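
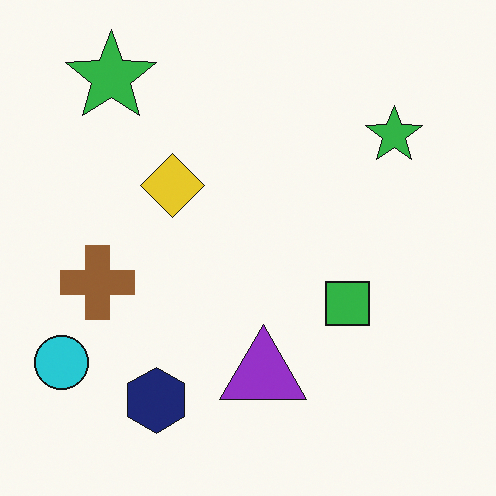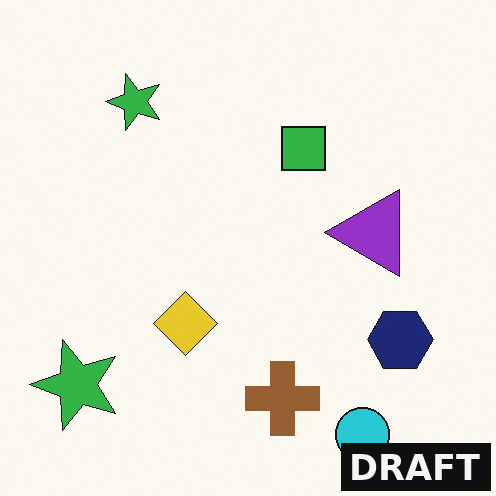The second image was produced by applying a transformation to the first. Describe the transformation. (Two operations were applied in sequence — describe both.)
This is the original image rotated 90° counter-clockwise, then watermarked with the text "DRAFT" in the lower-right corner.

The cyan circle sits in the bottom-left of the first image and the bottom-right of the second — consistent with a whole-image 90° counter-clockwise rotation. A dark label reading "DRAFT" appears in the lower-right corner.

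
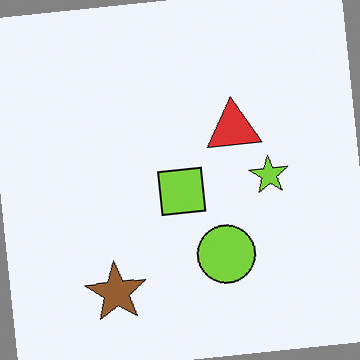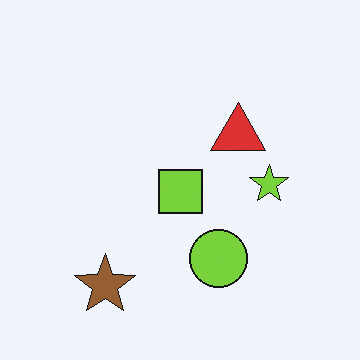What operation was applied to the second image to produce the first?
The first image is the second rotated counter-clockwise by a few degrees.

Every shape is tilted by the same angle and the image corners show triangular fill wedges — a whole-image rotation by a non-right angle.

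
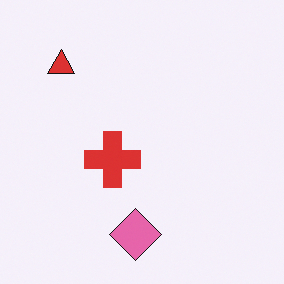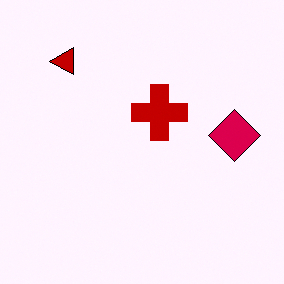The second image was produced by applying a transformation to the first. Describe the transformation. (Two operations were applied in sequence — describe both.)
Boosted in contrast, then transposed (reflected across the top-left ↔ bottom-right diagonal).

Tones are pushed away from mid-grey across the whole image — a global contrast change. Shapes have swapped their row and column positions — what was in the top-right is now in the bottom-left — a diagonal reflection.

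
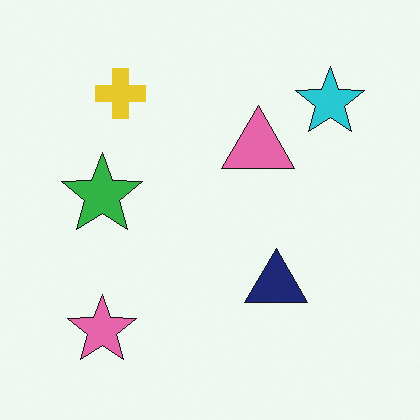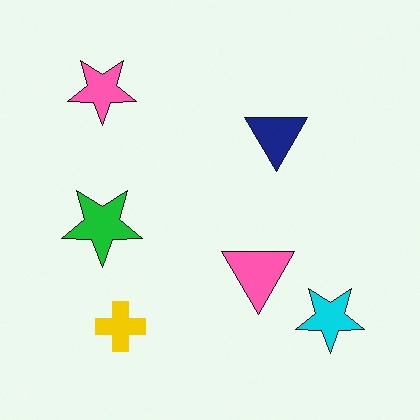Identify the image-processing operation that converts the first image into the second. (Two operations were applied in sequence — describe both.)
It was slightly oversaturated, then flipped vertically (top ↔ bottom).

All colors are more vivid — a global saturation change. The pink star is in the bottom-left of the first image and the top-left of the second — shapes on opposite sides of the horizontal midline have swapped in a mirror flip.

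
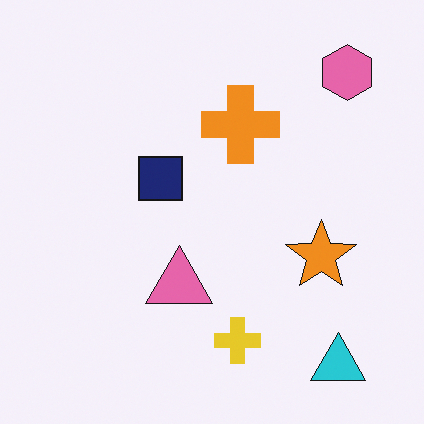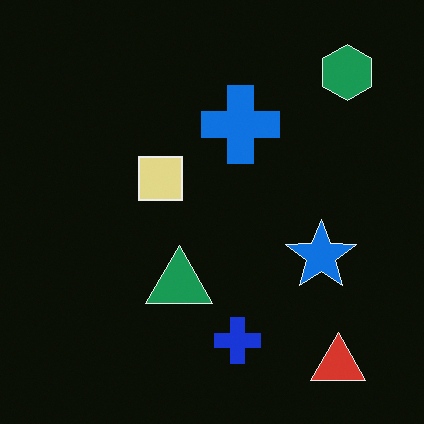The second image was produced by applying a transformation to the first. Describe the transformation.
This is the original image color-inverted (negative).

The light background has become dark and every shape's color is its complement — a photographic negative.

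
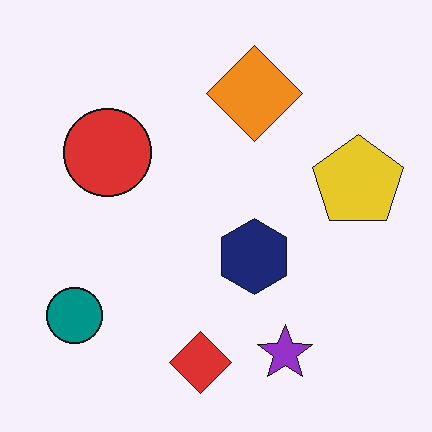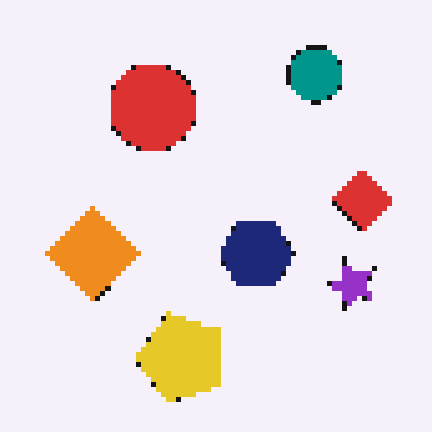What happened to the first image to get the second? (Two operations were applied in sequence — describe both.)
The transformation is: lightly pixelated (a mild mosaic effect), then transposed (reflected across the top-left ↔ bottom-right diagonal).

Shapes are reduced to large square blocks; fine edges and outlines are lost — a downscale-then-upscale (mosaic) effect. Shapes have swapped their row and column positions — what was in the top-right is now in the bottom-left — a diagonal reflection.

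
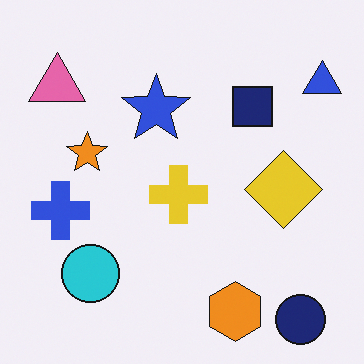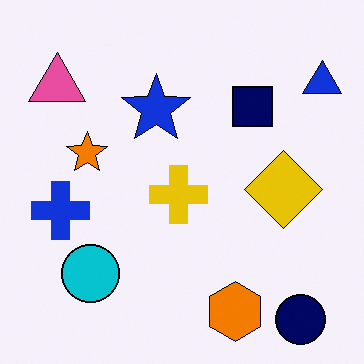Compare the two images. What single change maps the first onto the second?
Given slightly increased contrast.

Tones are pushed away from mid-grey across the whole image — a global contrast change.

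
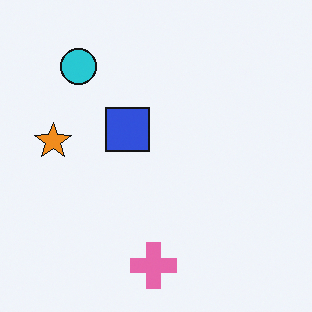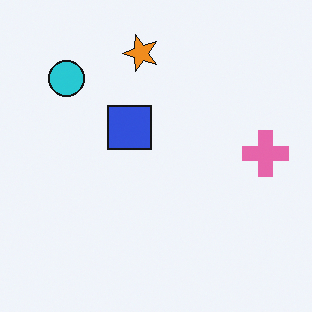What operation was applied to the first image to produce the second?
It was transposed (reflected across the top-left ↔ bottom-right diagonal).

Shapes have swapped their row and column positions — what was in the top-right is now in the bottom-left — a diagonal reflection.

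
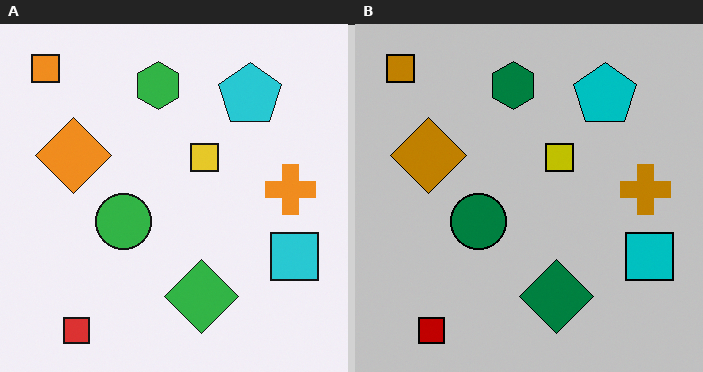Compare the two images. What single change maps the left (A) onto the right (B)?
The image was heavily posterized to just a handful of flat colors.

Each flat color has snapped to a coarser quantized level — most visibly, the near-white background has dropped to a flat grey.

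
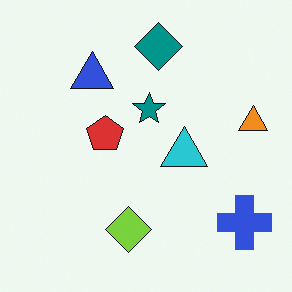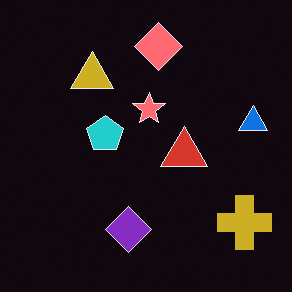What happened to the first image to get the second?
The transformation is: color-inverted (negative).

The light background has become dark and every shape's color is its complement — a photographic negative.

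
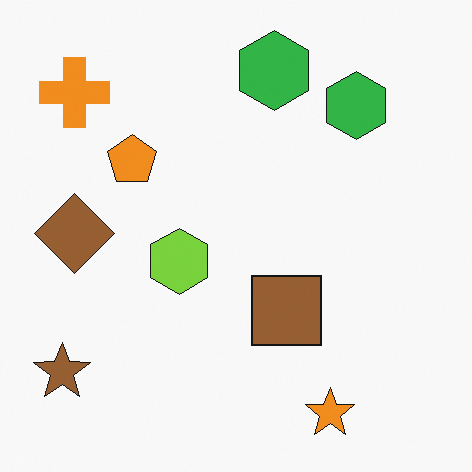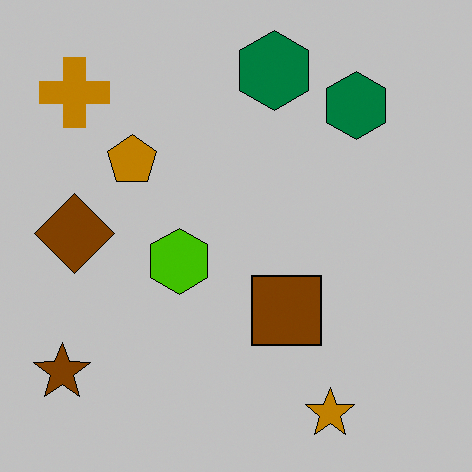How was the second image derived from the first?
It was aggressively posterized.

Each flat color has snapped to a coarser quantized level — most visibly, the near-white background has dropped to a flat grey.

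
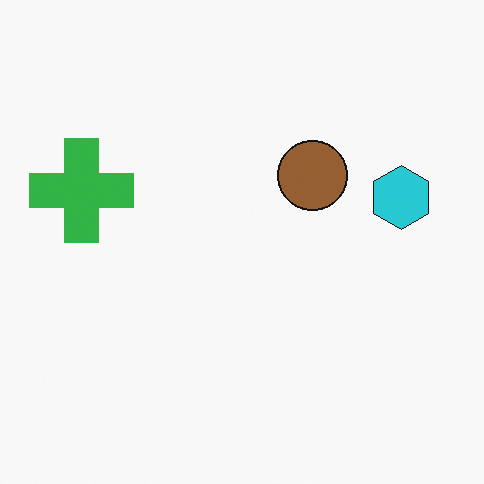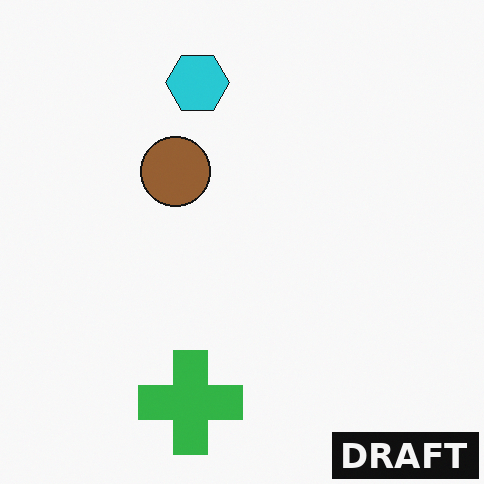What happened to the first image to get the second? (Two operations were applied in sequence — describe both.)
Rotated 90° counter-clockwise, then watermarked with the text "DRAFT" in the lower-right corner.

The green cross sits in the left of the first image and the bottom of the second — consistent with a whole-image 90° counter-clockwise rotation. A dark label reading "DRAFT" appears in the lower-right corner.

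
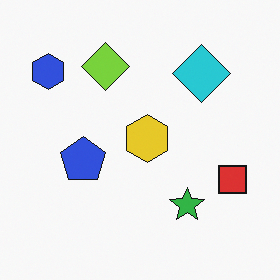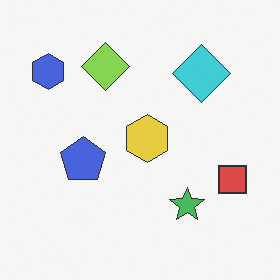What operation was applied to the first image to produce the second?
It was given slightly reduced contrast.

Tones are pushed toward mid-grey across the whole image — a global contrast change.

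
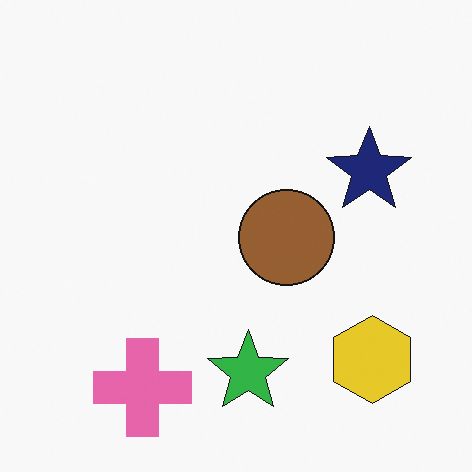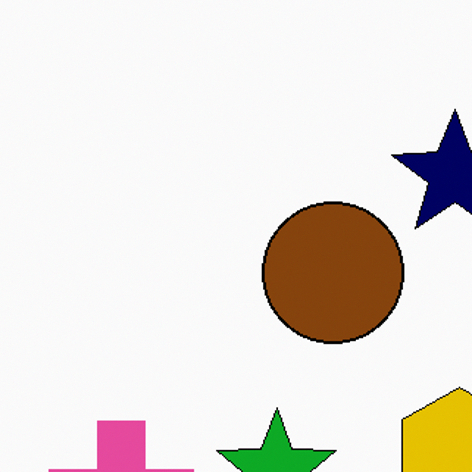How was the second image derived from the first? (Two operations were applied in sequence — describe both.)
Given slightly increased contrast, then cropped to a modestly smaller region and rescaled.

Tones are pushed away from mid-grey across the whole image — a global contrast change. The visible shapes are larger and the field of view is narrower; shapes near the original edges may be partly or wholly outside the frame — a crop-and-rescale.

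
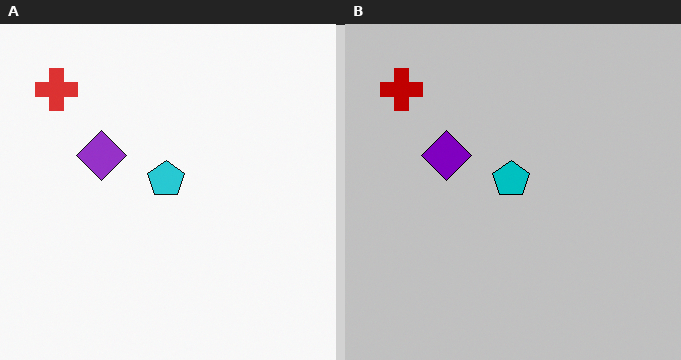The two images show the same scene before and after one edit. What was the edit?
Heavily posterized to just a handful of flat colors.

Each flat color has snapped to a coarser quantized level — most visibly, the near-white background has dropped to a flat grey.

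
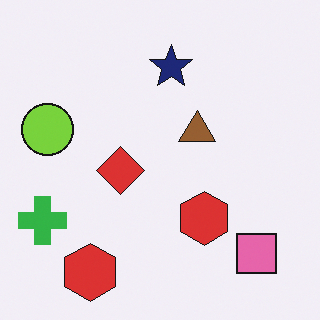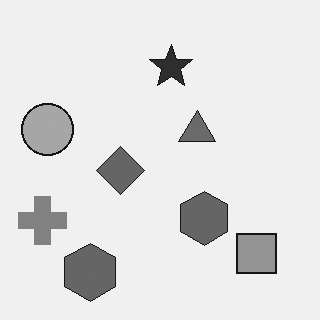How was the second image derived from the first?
The transformation is: converted to grayscale.

All color is removed — every shape is now a shade of grey.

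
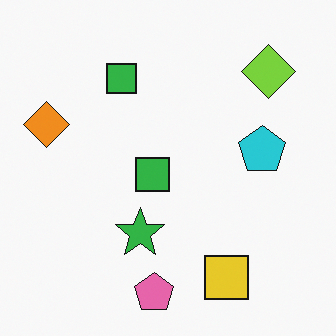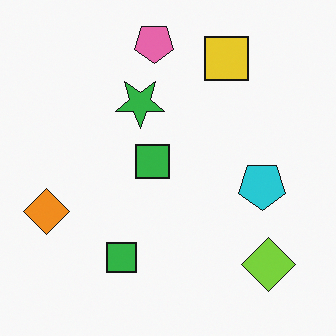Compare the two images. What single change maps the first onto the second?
This is the original image flipped vertically (top ↔ bottom).

The pink pentagon is in the bottom of the first image and the top of the second — shapes on opposite sides of the horizontal midline have swapped in a mirror flip.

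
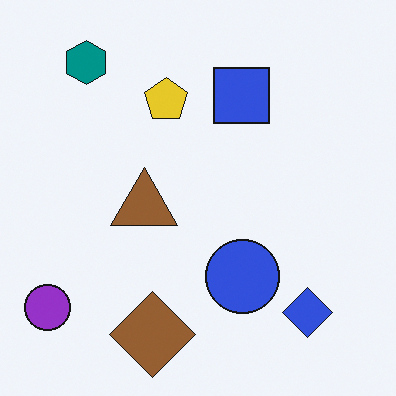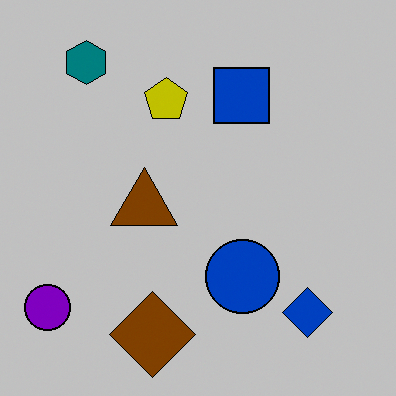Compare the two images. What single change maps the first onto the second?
This is the original image aggressively posterized.

Each flat color has snapped to a coarser quantized level — most visibly, the near-white background has dropped to a flat grey.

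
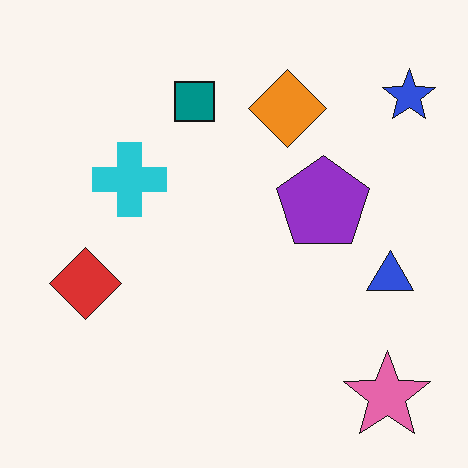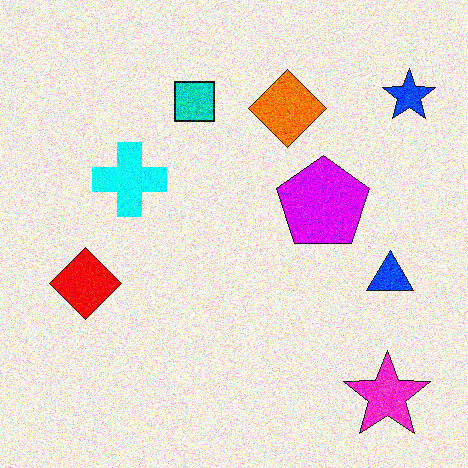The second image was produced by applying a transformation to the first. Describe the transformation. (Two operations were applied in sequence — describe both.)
The image was made much more vivid (saturation change), then degraded with strong gaussian noise.

All colors are more vivid — a global saturation change. Random speckle covers the whole image, including the flat background.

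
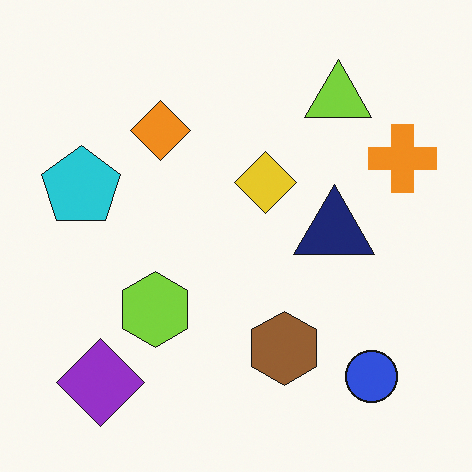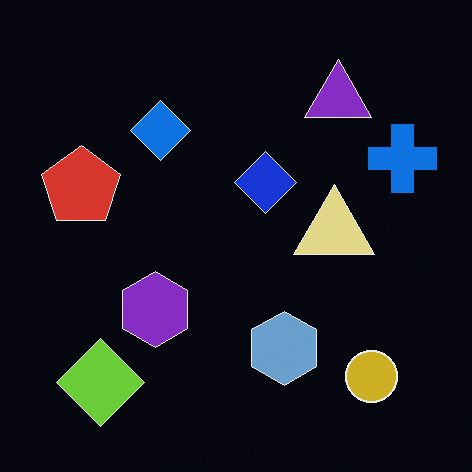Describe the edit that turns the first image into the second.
The second image is the first color-inverted (negative).

The light background has become dark and every shape's color is its complement — a photographic negative.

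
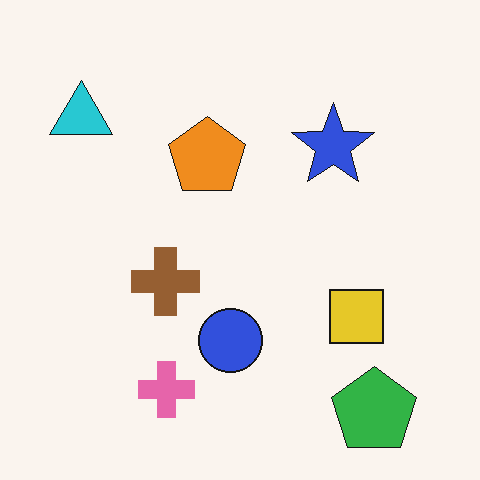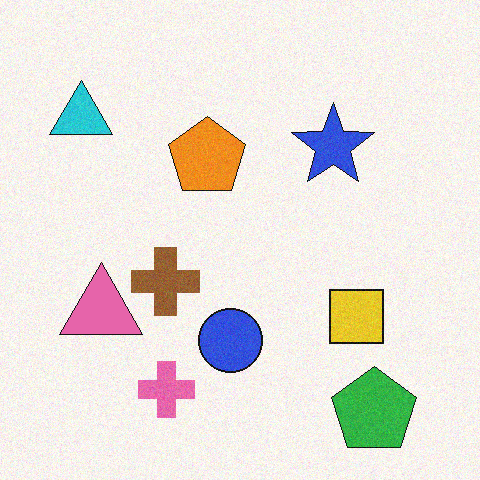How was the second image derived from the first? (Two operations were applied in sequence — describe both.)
The second image is the first degraded with subtle gaussian noise, then overlaid with an additional pink triangle.

Random speckle covers the whole image, including the flat background. A pink triangle appears in the second image that is absent from the first.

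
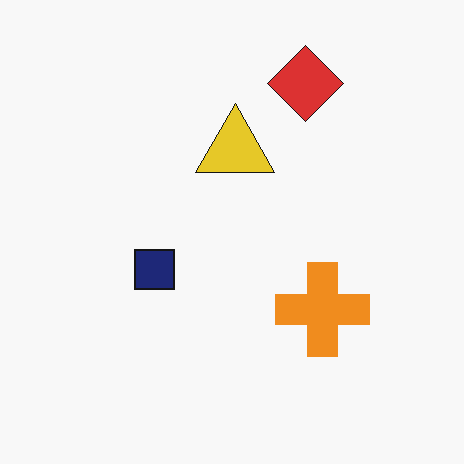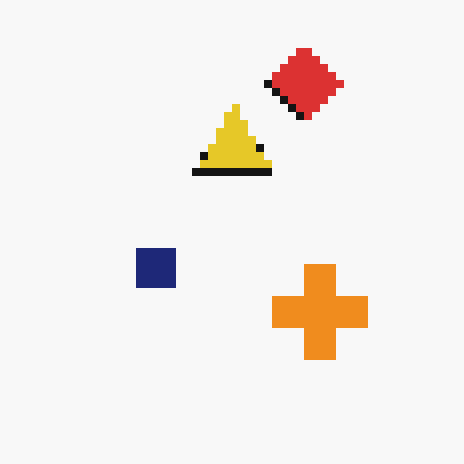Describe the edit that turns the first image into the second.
The image was pixelated into visible square blocks.

Shapes are reduced to large square blocks; fine edges and outlines are lost — a downscale-then-upscale (mosaic) effect.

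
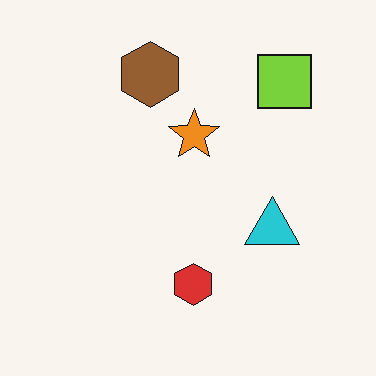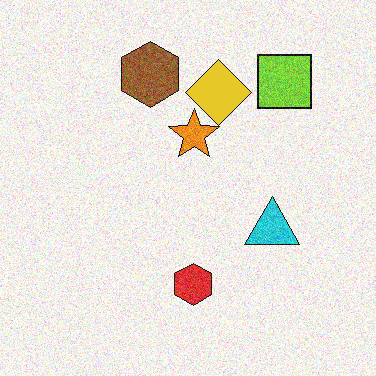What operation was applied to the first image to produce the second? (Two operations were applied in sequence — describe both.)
The second image is the first degraded with visible gaussian noise, then overlaid with an additional yellow diamond.

Random speckle covers the whole image, including the flat background. A yellow diamond appears in the second image that is absent from the first.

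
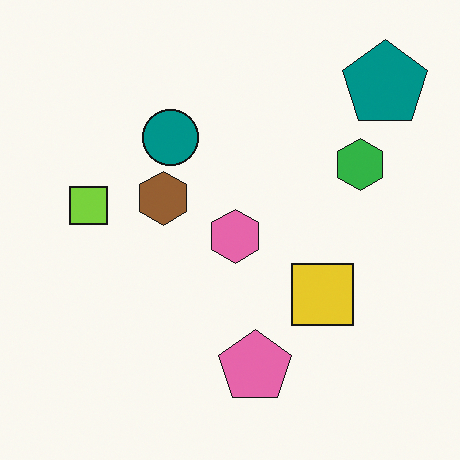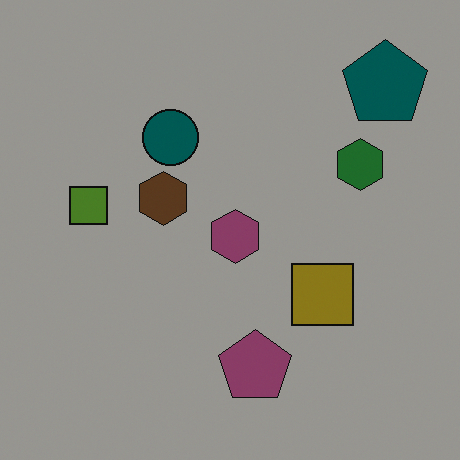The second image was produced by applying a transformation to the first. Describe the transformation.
It was noticeably darkened.

Every pixel — background and shapes alike — is uniformly darkened.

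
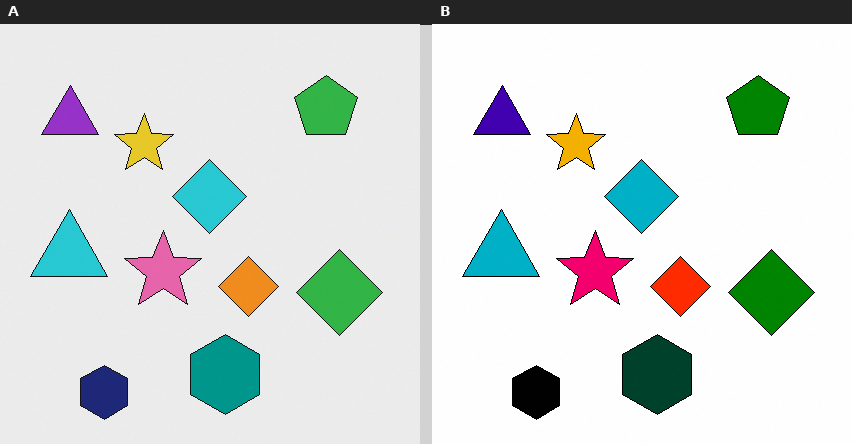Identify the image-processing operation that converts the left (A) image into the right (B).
It was boosted in contrast.

Tones are pushed away from mid-grey across the whole image — a global contrast change.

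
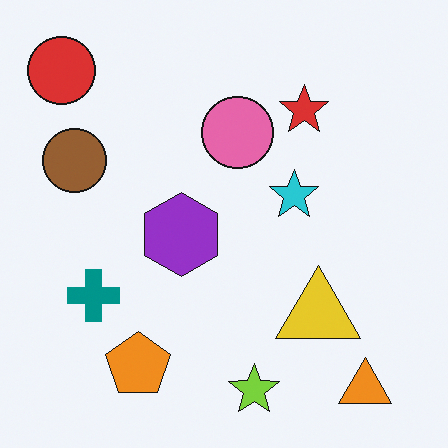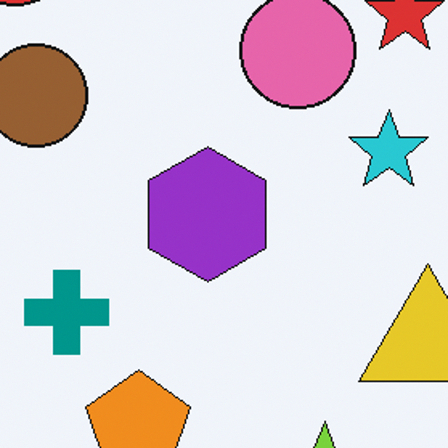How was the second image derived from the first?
This is the original image cropped to a modestly smaller region and rescaled.

The visible shapes are larger and the field of view is narrower; shapes near the original edges may be partly or wholly outside the frame — a crop-and-rescale.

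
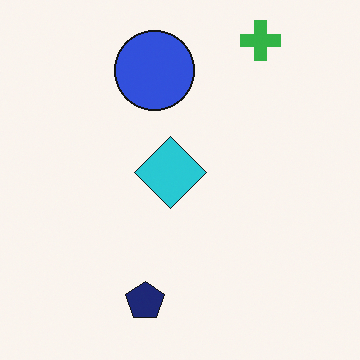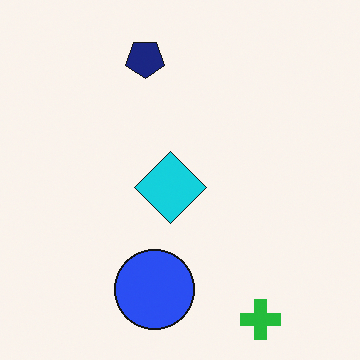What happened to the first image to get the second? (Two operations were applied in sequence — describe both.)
It was slightly oversaturated, then flipped vertically (top ↔ bottom).

All colors are more vivid — a global saturation change. The green cross is in the top-right of the first image and the bottom-right of the second — shapes on opposite sides of the horizontal midline have swapped in a mirror flip.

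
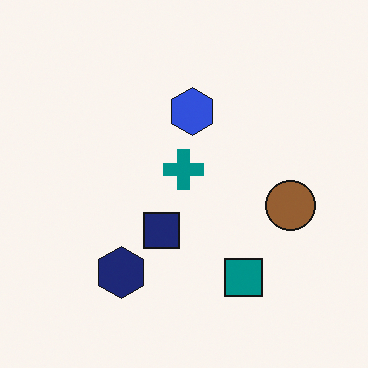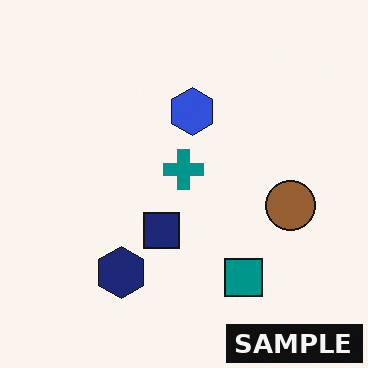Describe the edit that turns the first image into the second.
The image was watermarked with the text "SAMPLE" in the lower-right corner.

A dark label reading "SAMPLE" appears in the lower-right corner.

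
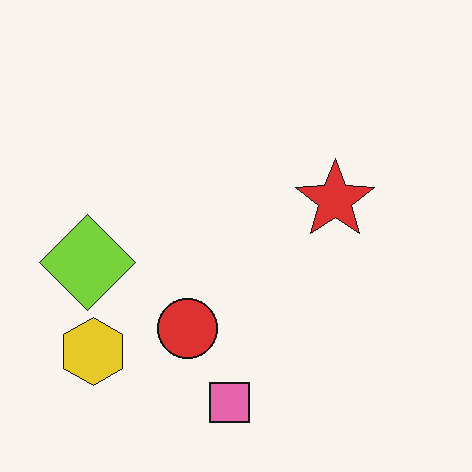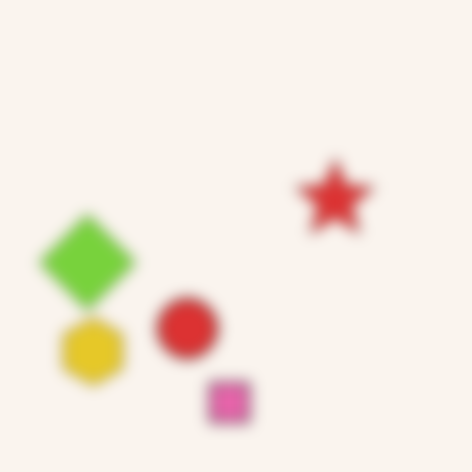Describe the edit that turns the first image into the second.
Strongly gaussian-blurred.

Shape edges and outlines are uniformly softened across the whole image.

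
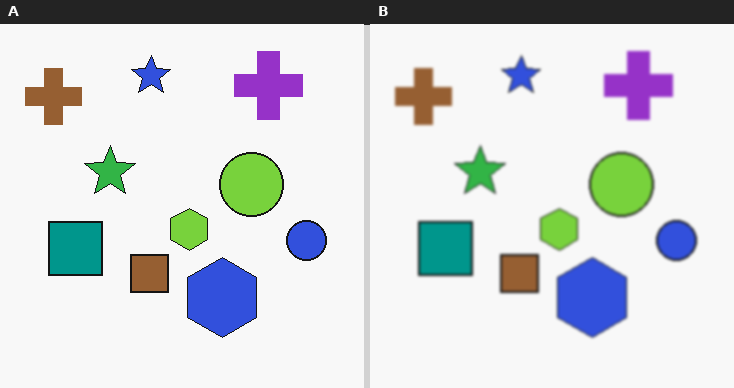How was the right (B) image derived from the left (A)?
The right (B) image is the left (A) slightly softened.

Shape edges and outlines are uniformly softened across the whole image.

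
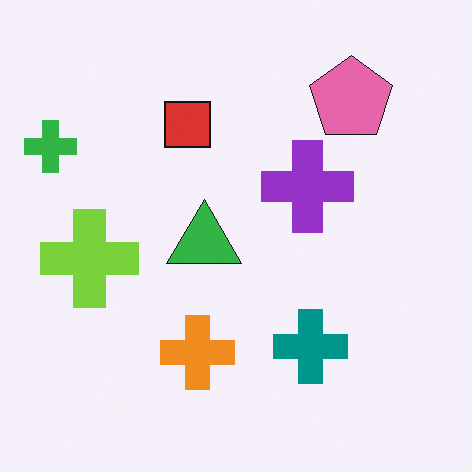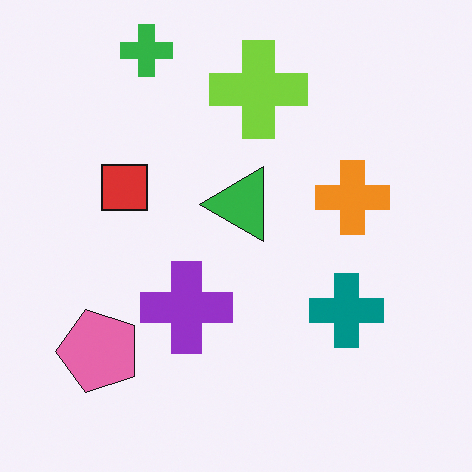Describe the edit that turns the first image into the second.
The second image is the first transposed (reflected across the top-left ↔ bottom-right diagonal).

Shapes have swapped their row and column positions — what was in the top-right is now in the bottom-left — a diagonal reflection.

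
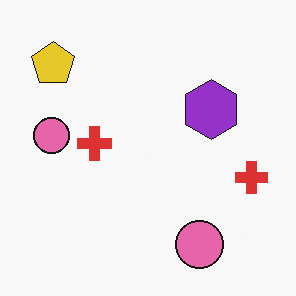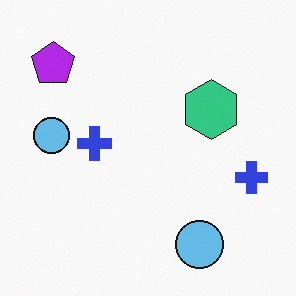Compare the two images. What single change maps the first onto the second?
This is the original image hue-shifted by a large amount.

Every shape's color has rotated by the same amount around the hue wheel — a uniform hue shift.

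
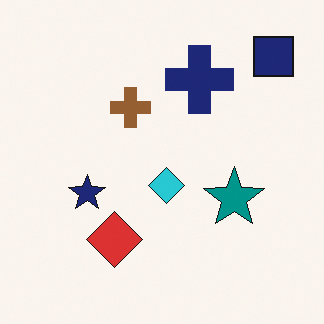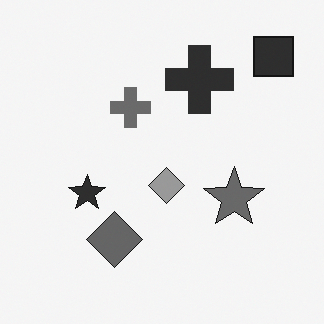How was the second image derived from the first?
The image was converted to grayscale.

All color is removed — every shape is now a shade of grey.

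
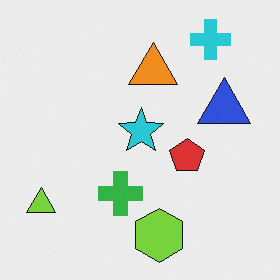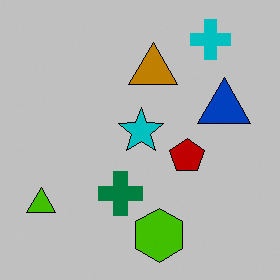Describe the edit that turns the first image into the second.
The transformation is: heavily posterized to just a handful of flat colors.

Each flat color has snapped to a coarser quantized level — most visibly, the near-white background has dropped to a flat grey.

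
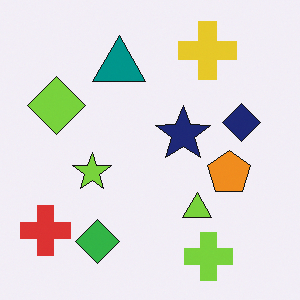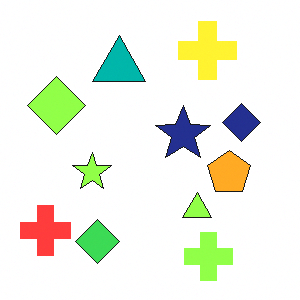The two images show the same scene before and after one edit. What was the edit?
This is the original image brightened a little.

Every pixel — background and shapes alike — is uniformly brightened.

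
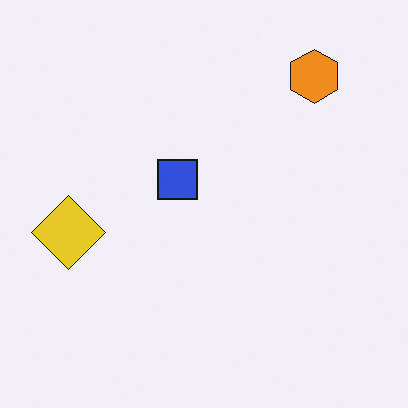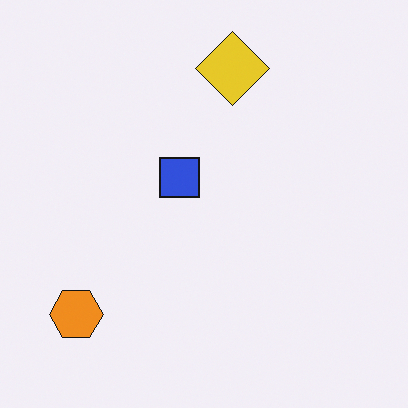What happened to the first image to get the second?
It was transposed (reflected across the top-left ↔ bottom-right diagonal).

Shapes have swapped their row and column positions — what was in the top-right is now in the bottom-left — a diagonal reflection.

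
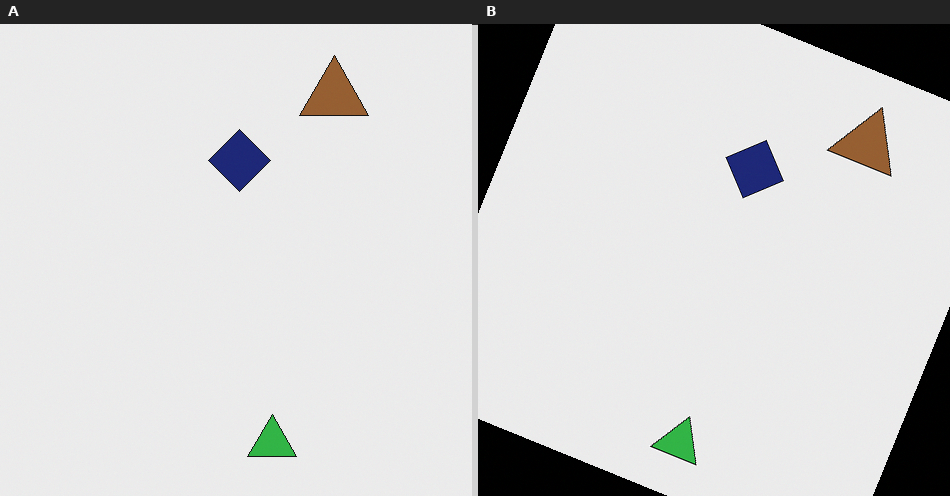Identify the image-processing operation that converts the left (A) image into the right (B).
The transformation is: rotated clockwise by a moderate amount.

Every shape is tilted by the same angle and the image corners show triangular fill wedges — a whole-image rotation by a non-right angle.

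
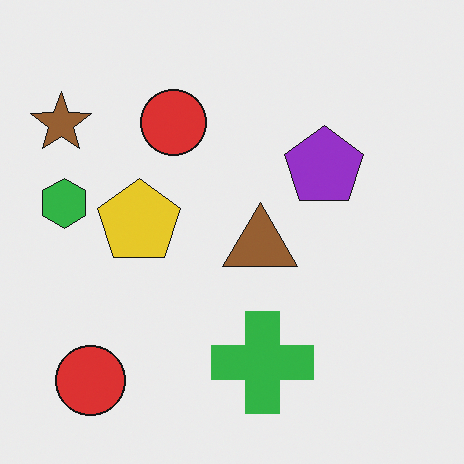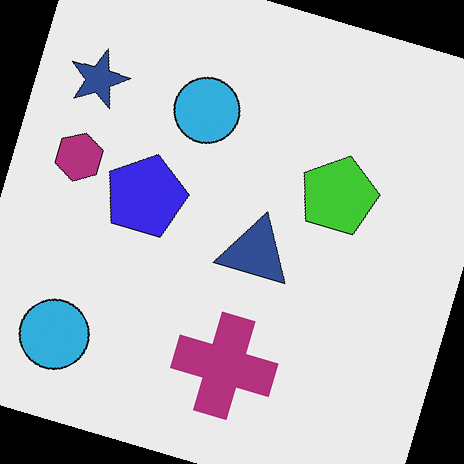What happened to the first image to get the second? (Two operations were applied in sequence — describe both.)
The image was hue-shifted by a large amount, then rotated clockwise by a moderate amount.

Every shape's color has rotated by the same amount around the hue wheel — a uniform hue shift. Every shape is tilted by the same angle and the image corners show triangular fill wedges — a whole-image rotation by a non-right angle.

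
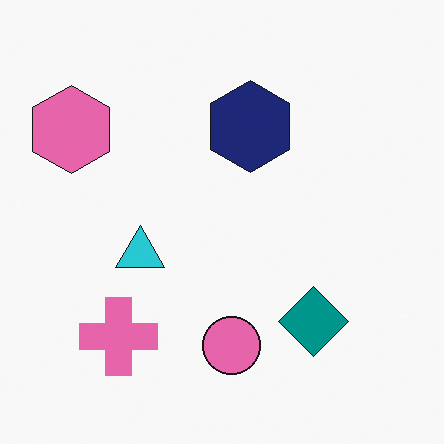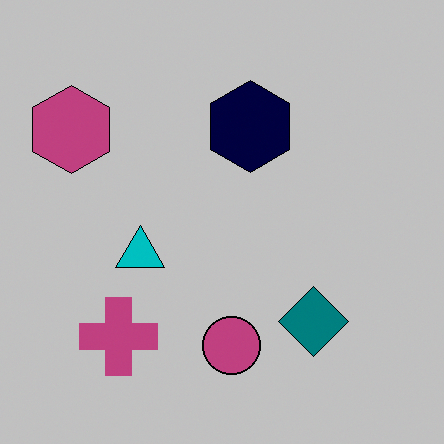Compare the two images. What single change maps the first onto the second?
The second image is the first heavily posterized to just a handful of flat colors.

Each flat color has snapped to a coarser quantized level — most visibly, the near-white background has dropped to a flat grey.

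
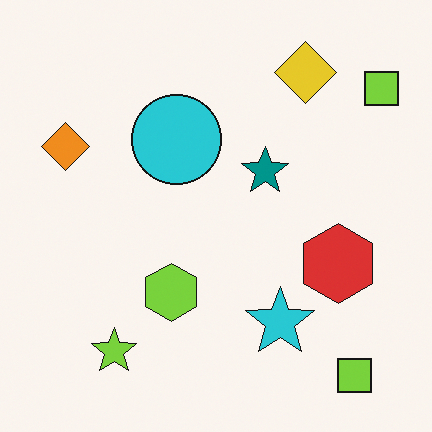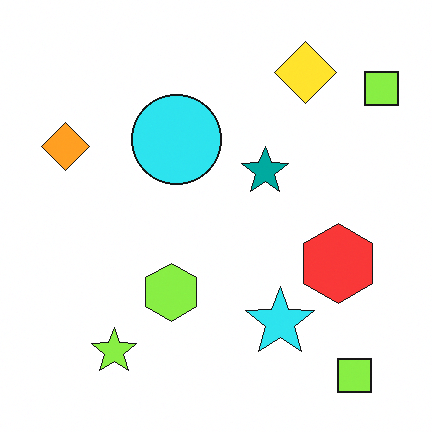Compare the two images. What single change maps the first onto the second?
The transformation is: brightened a little.

Every pixel — background and shapes alike — is uniformly brightened.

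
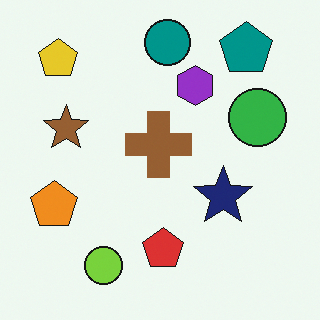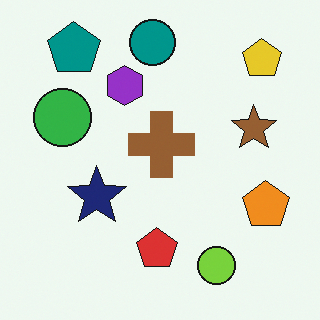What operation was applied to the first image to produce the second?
This is the original image flipped horizontally (left ↔ right).

The orange pentagon is in the left of the first image and the right of the second — shapes on opposite sides of the vertical midline have swapped in a mirror flip.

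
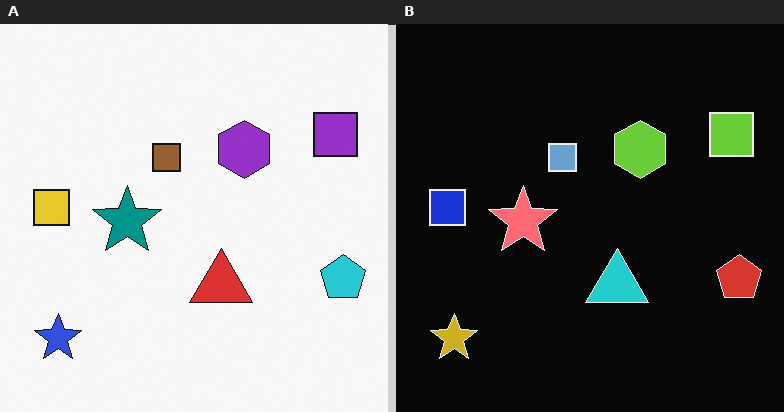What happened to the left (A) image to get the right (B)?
The image was color-inverted (negative).

The light background has become dark and every shape's color is its complement — a photographic negative.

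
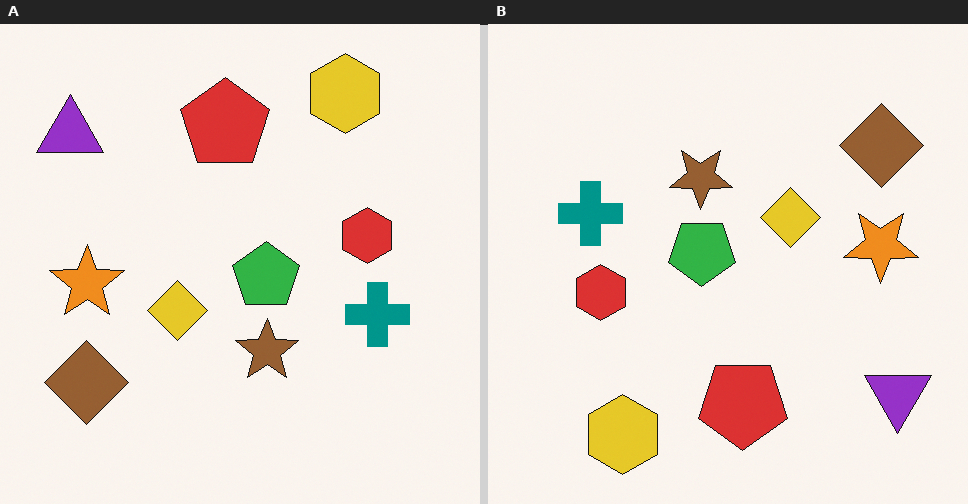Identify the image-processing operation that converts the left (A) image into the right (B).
This is the original image rotated 180°.

The purple triangle sits in the top-left of the left (A) image and the bottom-right of the right (B) — consistent with a whole-image 180° rotation.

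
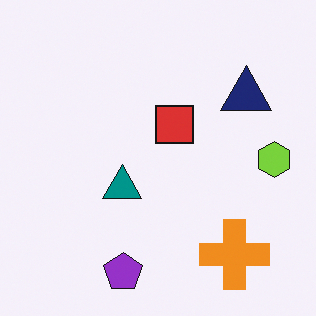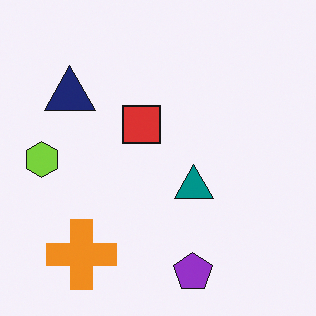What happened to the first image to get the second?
The image was flipped horizontally (left ↔ right).

The lime hexagon is in the right of the first image and the left of the second — shapes on opposite sides of the vertical midline have swapped in a mirror flip.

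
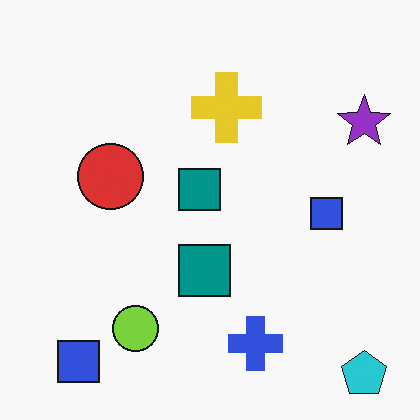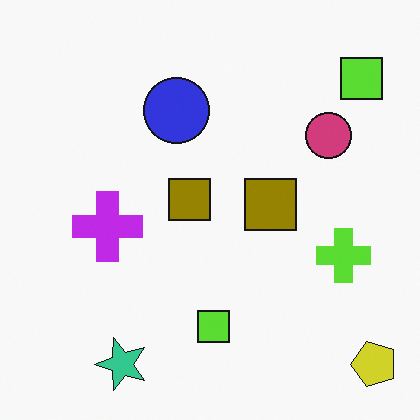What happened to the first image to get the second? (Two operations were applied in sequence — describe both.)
Transposed (reflected across the top-left ↔ bottom-right diagonal), then hue-shifted by a large amount.

Shapes have swapped their row and column positions — what was in the top-right is now in the bottom-left — a diagonal reflection. Every shape's color has rotated by the same amount around the hue wheel — a uniform hue shift.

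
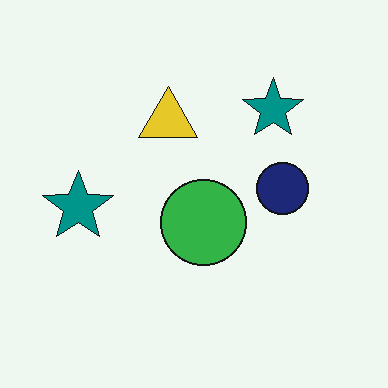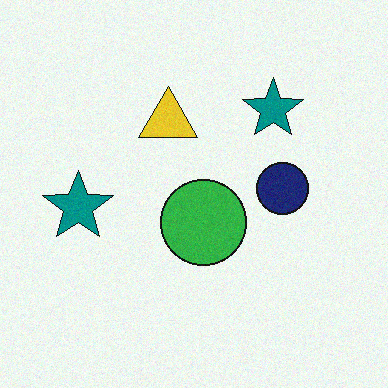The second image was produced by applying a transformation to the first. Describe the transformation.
This is the original image degraded with a light layer of grain.

Random speckle covers the whole image, including the flat background.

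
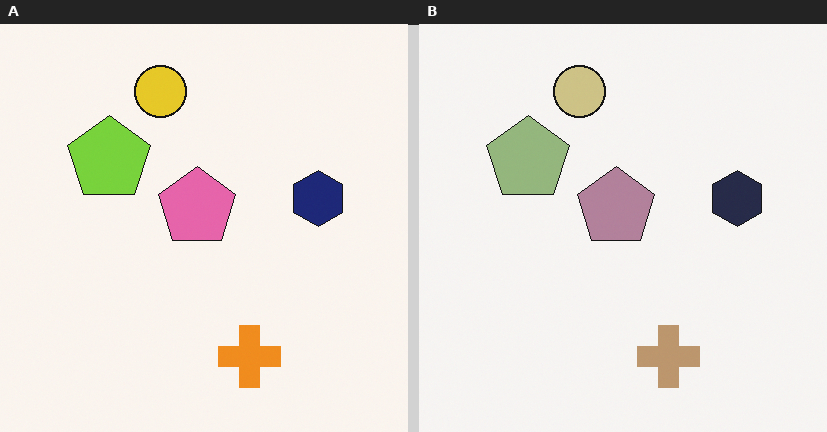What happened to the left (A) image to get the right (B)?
The image was made much more muted (saturation change).

All colors are more muted and greyish — a global saturation change.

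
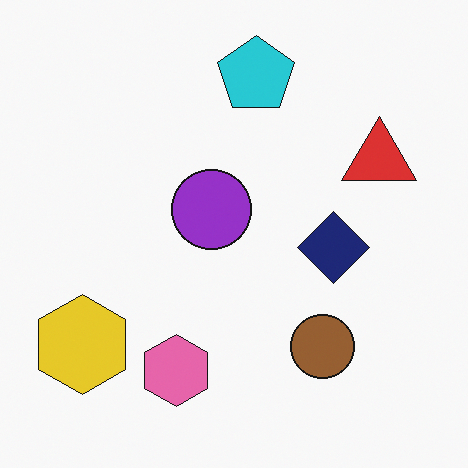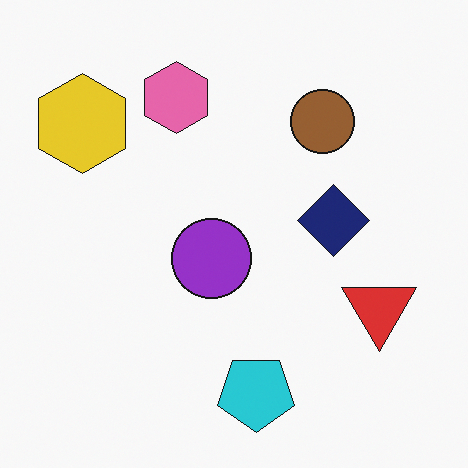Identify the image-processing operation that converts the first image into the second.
The image was flipped vertically (top ↔ bottom).

The cyan pentagon is in the top of the first image and the bottom of the second — shapes on opposite sides of the horizontal midline have swapped in a mirror flip.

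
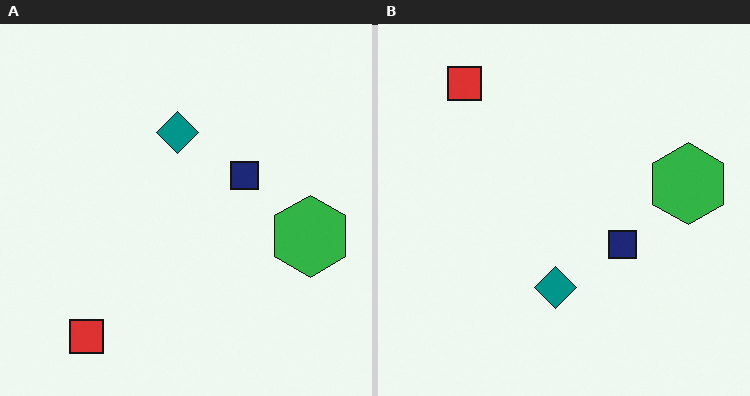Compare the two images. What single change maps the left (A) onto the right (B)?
The image was flipped vertically (top ↔ bottom).

The red square is in the bottom-left of the left (A) image and the top-left of the right (B) — shapes on opposite sides of the horizontal midline have swapped in a mirror flip.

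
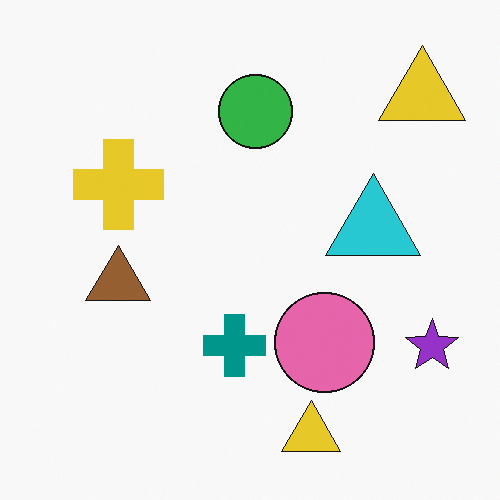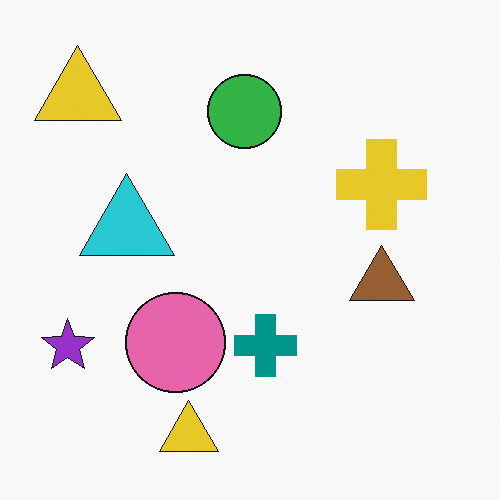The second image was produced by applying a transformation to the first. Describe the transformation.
Flipped horizontally (left ↔ right).

The purple star is in the bottom-right of the first image and the bottom-left of the second — shapes on opposite sides of the vertical midline have swapped in a mirror flip.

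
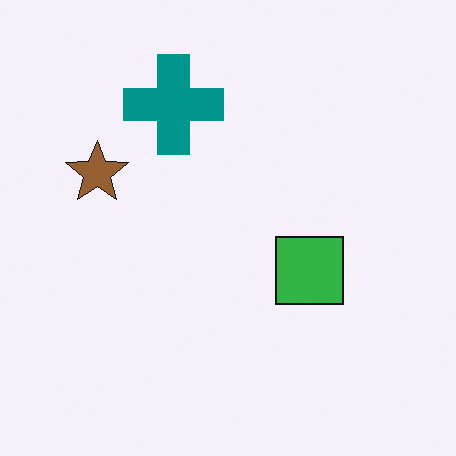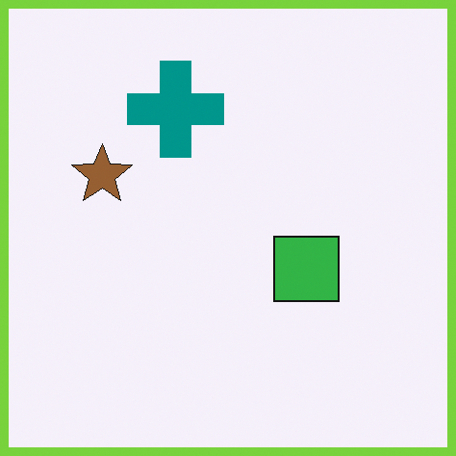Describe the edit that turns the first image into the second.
Framed with a lime border.

A solid lime frame runs around the edge of the second image, with the content slightly shrunk inside it.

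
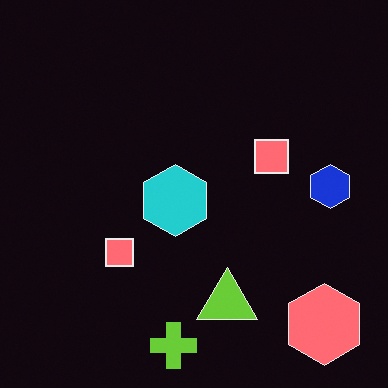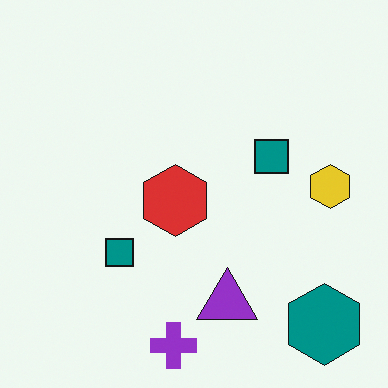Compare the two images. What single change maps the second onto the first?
The image was color-inverted (negative).

The light background has become dark and every shape's color is its complement — a photographic negative.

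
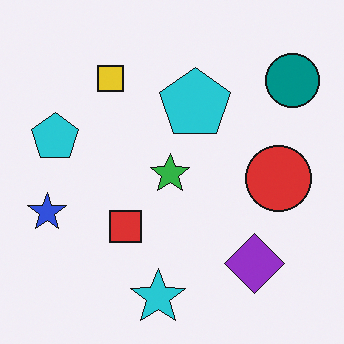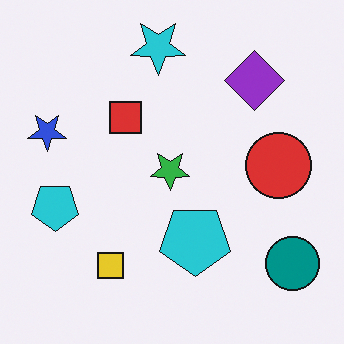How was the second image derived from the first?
Flipped vertically (top ↔ bottom).

The cyan star is in the bottom of the first image and the top of the second — shapes on opposite sides of the horizontal midline have swapped in a mirror flip.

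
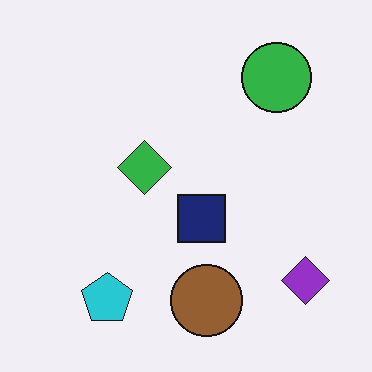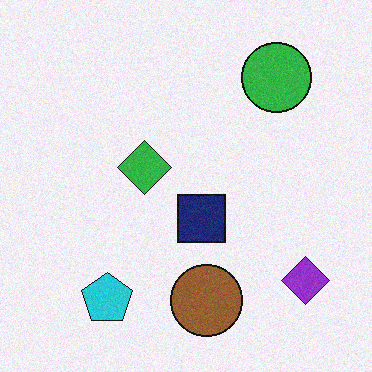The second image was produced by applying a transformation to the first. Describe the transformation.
The image was degraded with subtle gaussian noise.

Random speckle covers the whole image, including the flat background.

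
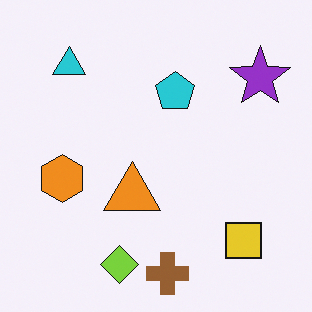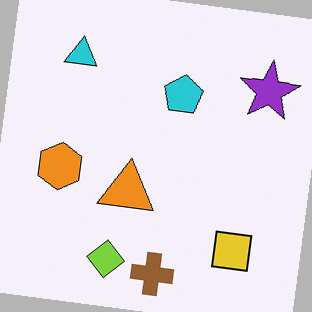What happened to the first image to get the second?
The transformation is: rotated clockwise by a slight angle.

Every shape is tilted by the same angle and the image corners show triangular fill wedges — a whole-image rotation by a non-right angle.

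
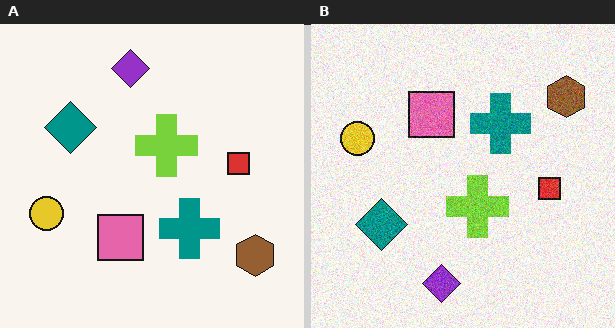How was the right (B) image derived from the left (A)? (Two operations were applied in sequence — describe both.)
It was flipped vertically (top ↔ bottom), then degraded with visible gaussian noise.

The purple diamond is in the top of the left (A) image and the bottom of the right (B) — shapes on opposite sides of the horizontal midline have swapped in a mirror flip. Random speckle covers the whole image, including the flat background.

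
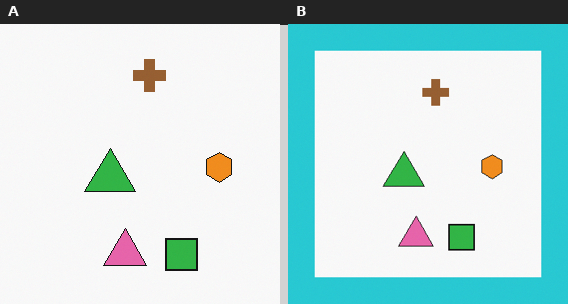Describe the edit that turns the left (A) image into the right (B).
The image was framed with a cyan border.

A solid cyan frame runs around the edge of the right (B) image, with the content slightly shrunk inside it.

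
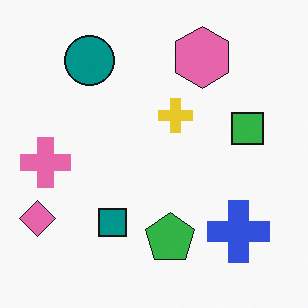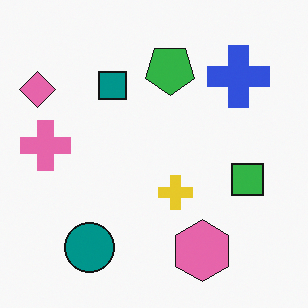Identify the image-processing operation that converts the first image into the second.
It was flipped vertically (top ↔ bottom).

The pink hexagon is in the top of the first image and the bottom of the second — shapes on opposite sides of the horizontal midline have swapped in a mirror flip.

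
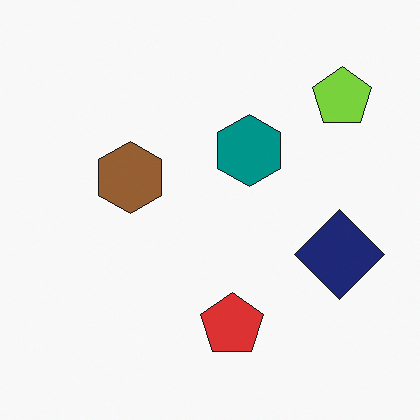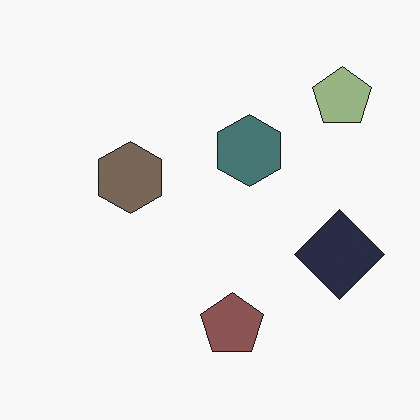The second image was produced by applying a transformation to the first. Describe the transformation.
The second image is the first made much more muted (saturation change).

All colors are more muted and greyish — a global saturation change.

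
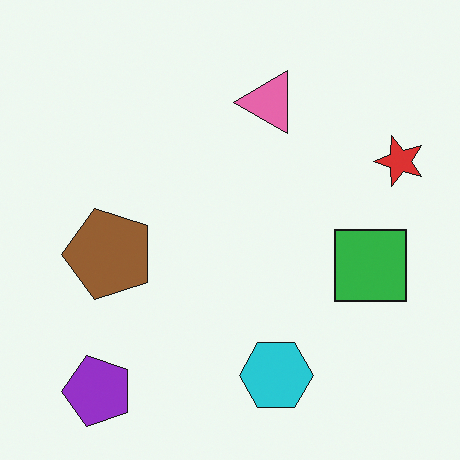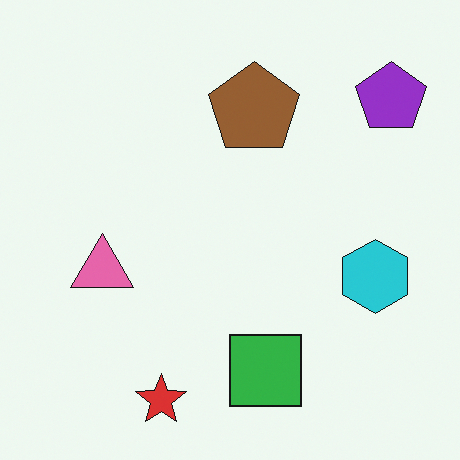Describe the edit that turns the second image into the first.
It was transposed (reflected across the top-left ↔ bottom-right diagonal).

Shapes have swapped their row and column positions — what was in the top-right is now in the bottom-left — a diagonal reflection.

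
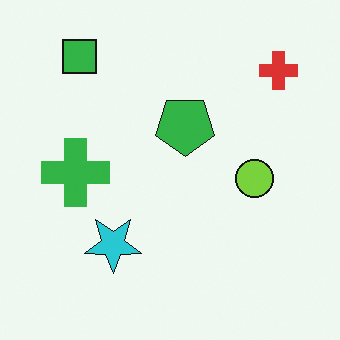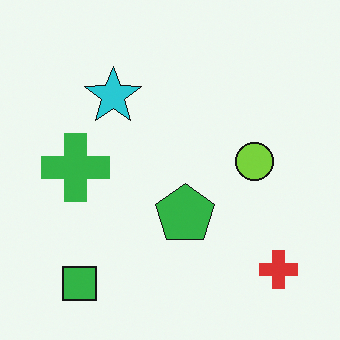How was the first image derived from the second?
The first image is the second flipped vertically (top ↔ bottom).

The green square is in the bottom-left of the second image and the top-left of the first — shapes on opposite sides of the horizontal midline have swapped in a mirror flip.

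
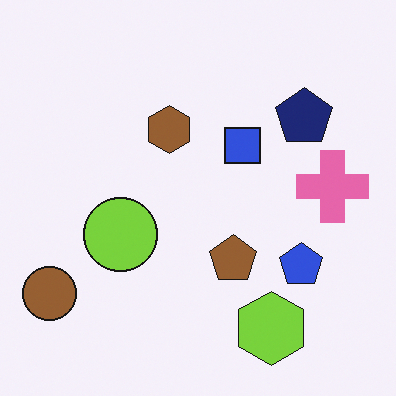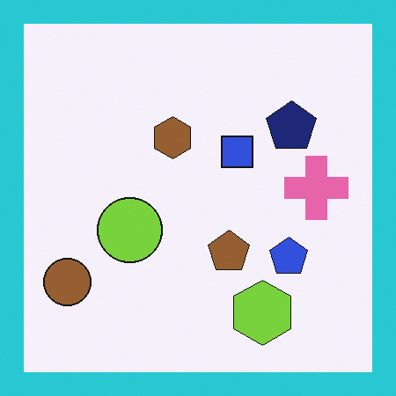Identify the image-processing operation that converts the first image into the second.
The image was framed with a cyan border.

A solid cyan frame runs around the edge of the second image, with the content slightly shrunk inside it.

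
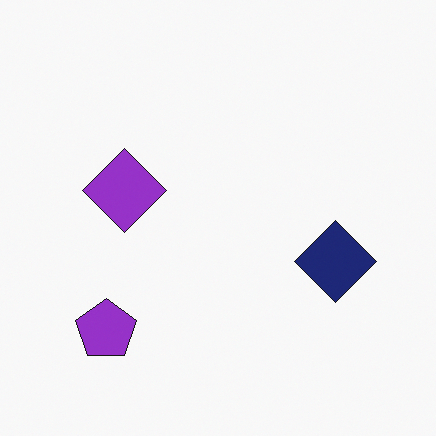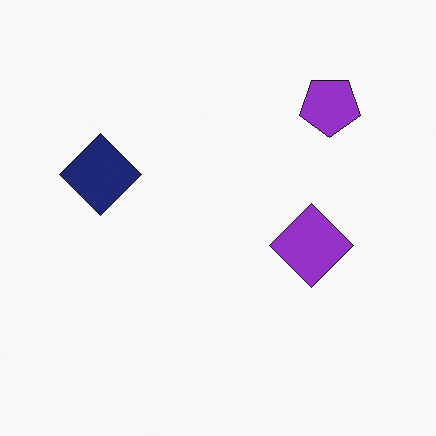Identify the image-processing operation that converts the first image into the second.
It was rotated 180°.

The purple pentagon sits in the bottom-left of the first image and the top-right of the second — consistent with a whole-image 180° rotation.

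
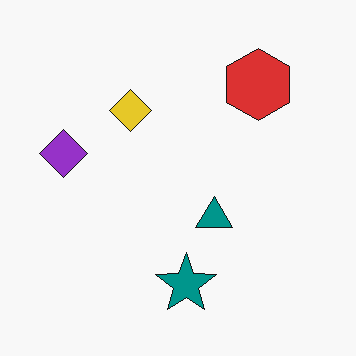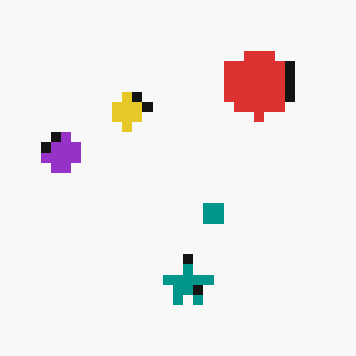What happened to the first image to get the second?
The transformation is: coarsely pixelated.

Shapes are reduced to large square blocks; fine edges and outlines are lost — a downscale-then-upscale (mosaic) effect.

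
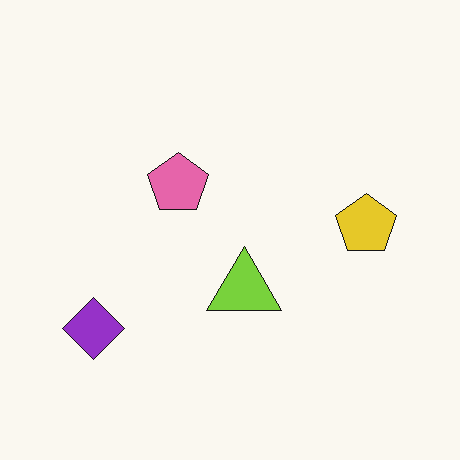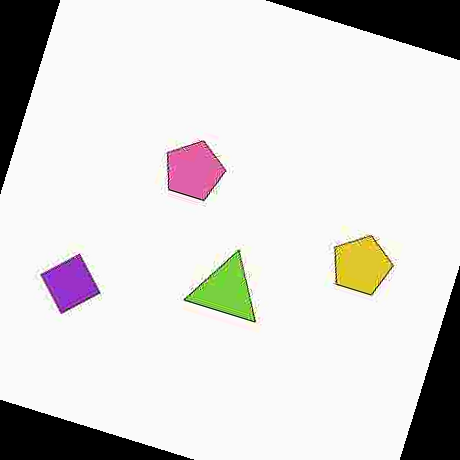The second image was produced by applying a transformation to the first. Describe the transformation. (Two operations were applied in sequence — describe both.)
The image was heavily JPEG-compressed with obvious blocking artifacts, then rotated clockwise by a moderate amount.

Blocky 8×8 compression artifacts appear around shape edges and the flat background shows ringing — characteristic JPEG degradation. Every shape is tilted by the same angle and the image corners show triangular fill wedges — a whole-image rotation by a non-right angle.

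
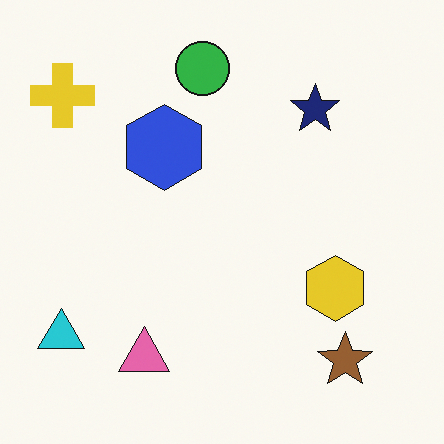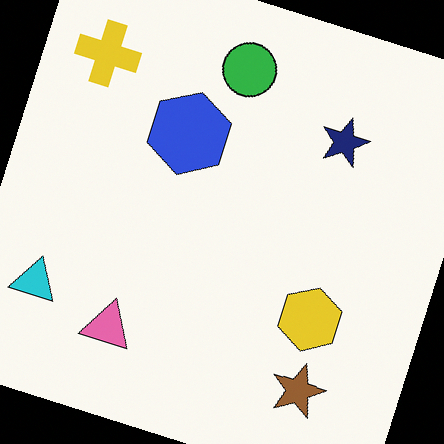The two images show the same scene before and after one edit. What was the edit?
This is the original image rotated clockwise by a clearly visible amount.

Every shape is tilted by the same angle and the image corners show triangular fill wedges — a whole-image rotation by a non-right angle.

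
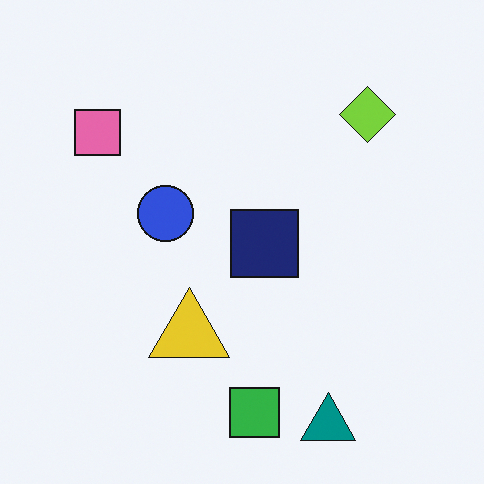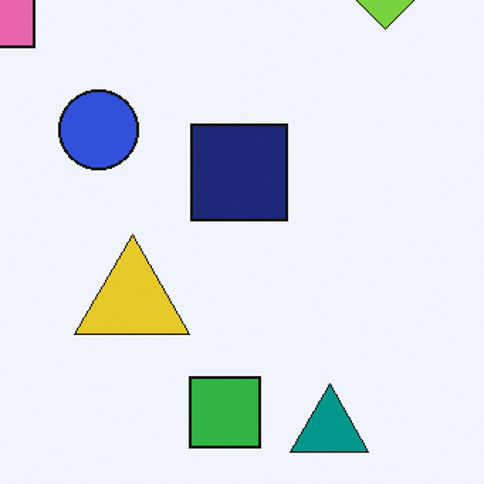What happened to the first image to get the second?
Cropped to a modestly smaller region and rescaled.

The visible shapes are larger and the field of view is narrower; shapes near the original edges may be partly or wholly outside the frame — a crop-and-rescale.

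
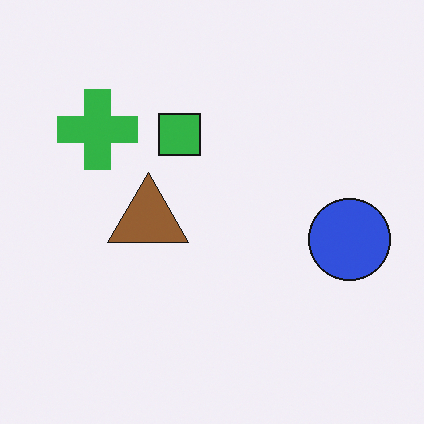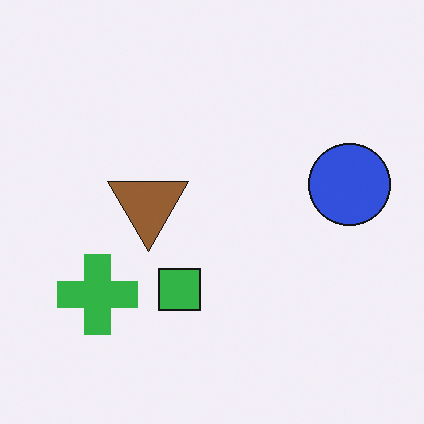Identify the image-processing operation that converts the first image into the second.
The transformation is: flipped vertically (top ↔ bottom).

The green cross is in the top-left of the first image and the bottom-left of the second — shapes on opposite sides of the horizontal midline have swapped in a mirror flip.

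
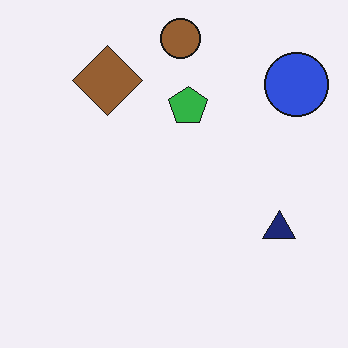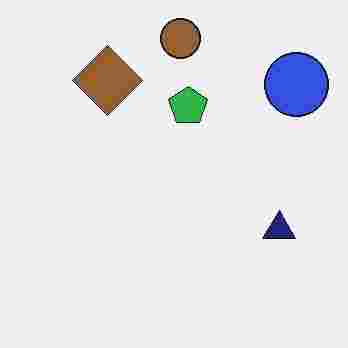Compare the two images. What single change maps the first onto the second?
The second image is the first degraded with heavy JPEG compression.

Blocky 8×8 compression artifacts appear around shape edges and the flat background shows ringing — characteristic JPEG degradation.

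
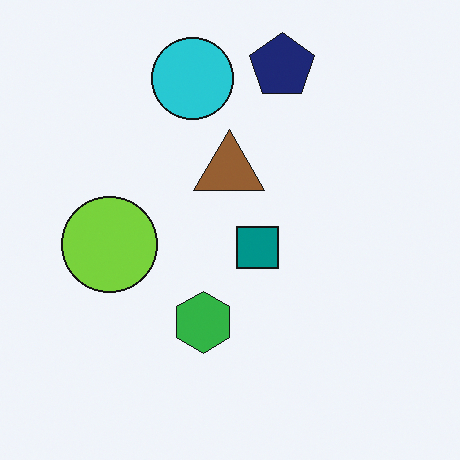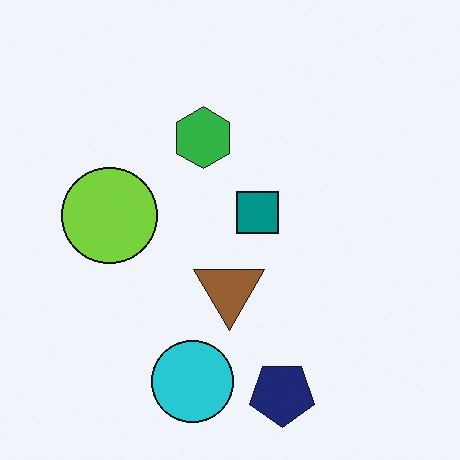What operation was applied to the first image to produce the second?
This is the original image flipped vertically (top ↔ bottom).

The navy pentagon is in the top of the first image and the bottom of the second — shapes on opposite sides of the horizontal midline have swapped in a mirror flip.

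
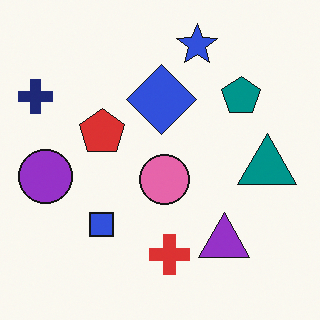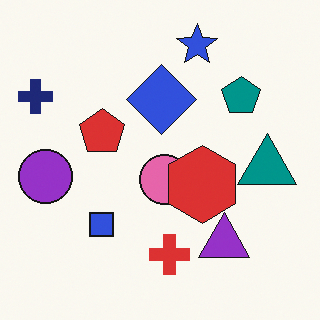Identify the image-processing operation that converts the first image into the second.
The transformation is: overlaid with an additional red hexagon.

A red hexagon appears in the second image that is absent from the first.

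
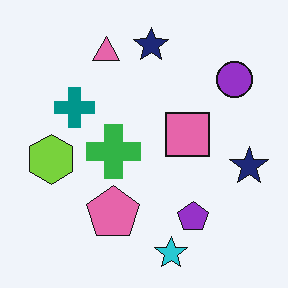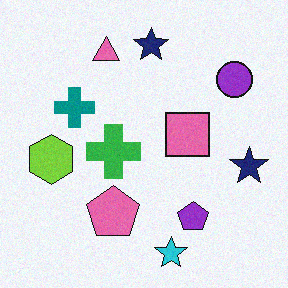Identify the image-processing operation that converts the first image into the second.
This is the original image degraded with light additive noise.

Random speckle covers the whole image, including the flat background.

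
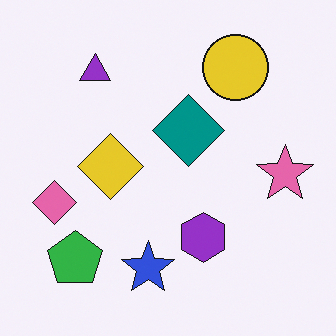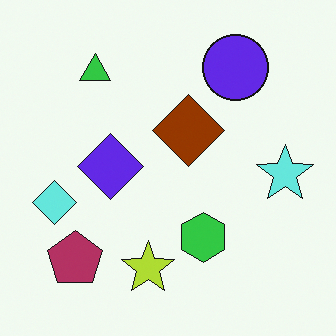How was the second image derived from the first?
It was hue-shifted through roughly half the color wheel.

Every shape's color has rotated by the same amount around the hue wheel — a uniform hue shift.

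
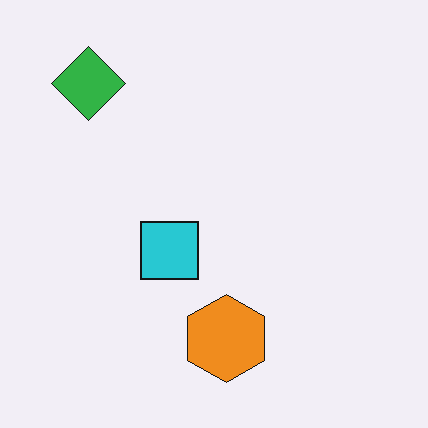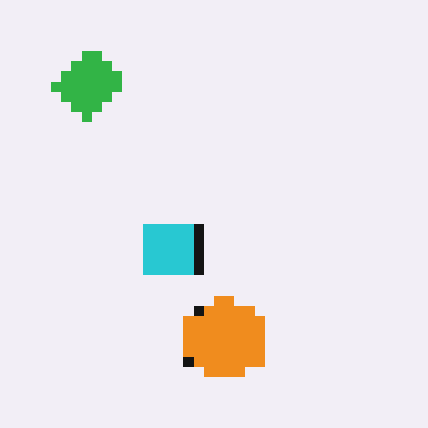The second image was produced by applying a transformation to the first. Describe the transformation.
The transformation is: coarsely pixelated.

Shapes are reduced to large square blocks; fine edges and outlines are lost — a downscale-then-upscale (mosaic) effect.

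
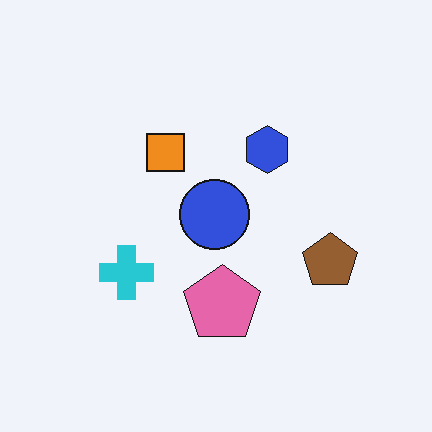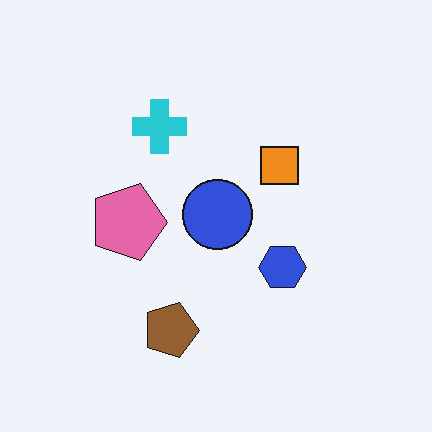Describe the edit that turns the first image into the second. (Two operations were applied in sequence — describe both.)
The transformation is: JPEG-compressed with visible artifacts, then rotated 90° clockwise.

Blocky 8×8 compression artifacts appear around shape edges and the flat background shows ringing — characteristic JPEG degradation. The brown pentagon sits in the right of the first image and the bottom of the second — consistent with a whole-image 90° clockwise rotation.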